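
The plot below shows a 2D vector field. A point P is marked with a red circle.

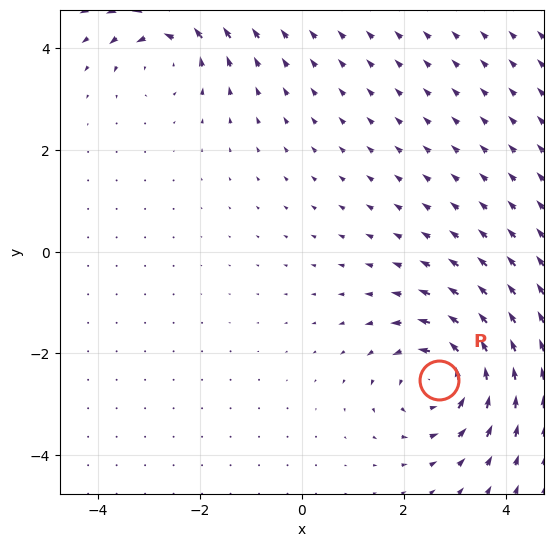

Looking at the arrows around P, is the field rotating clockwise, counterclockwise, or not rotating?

counterclockwise

Near P at (2.7, -2.5) the arrows circulate counterclockwise. The curl (z-component) there is about +5; positive curl means counterclockwise rotation.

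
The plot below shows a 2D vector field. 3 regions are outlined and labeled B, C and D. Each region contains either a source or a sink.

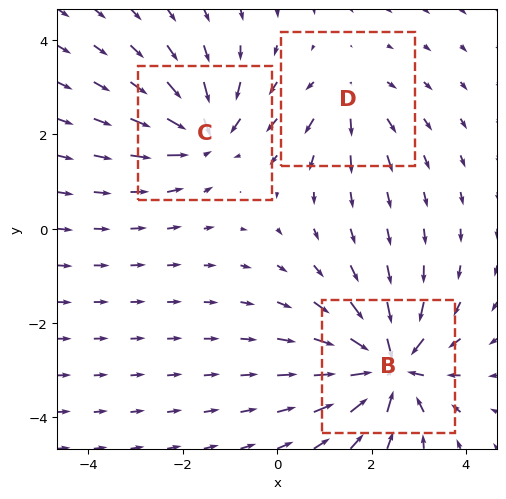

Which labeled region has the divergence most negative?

Divergence at each region's feature centre — B: about -6, C: about -4, D: about +2. Region B is most negative.

B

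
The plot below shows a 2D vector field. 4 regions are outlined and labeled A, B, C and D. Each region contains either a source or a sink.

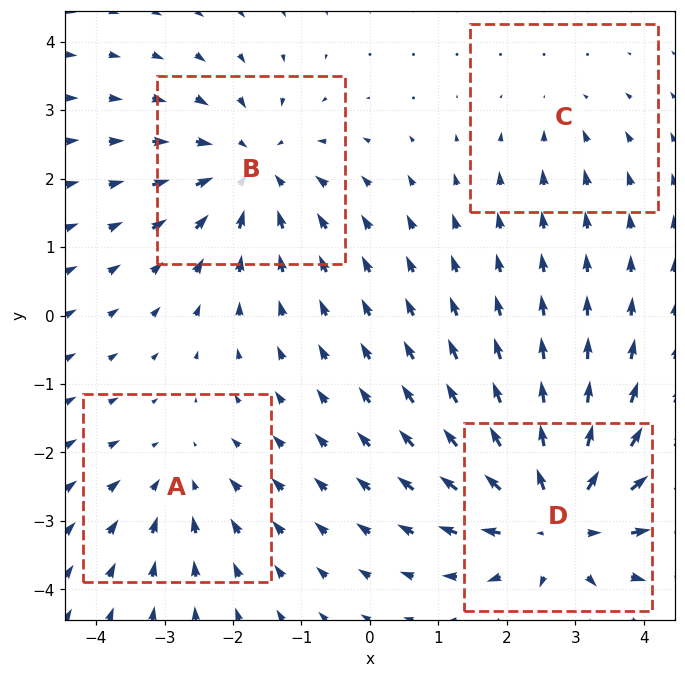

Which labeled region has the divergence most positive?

D

Divergence at each region's feature centre — A: about -3, B: about -5, C: about -2, D: about +6. Region D is most positive.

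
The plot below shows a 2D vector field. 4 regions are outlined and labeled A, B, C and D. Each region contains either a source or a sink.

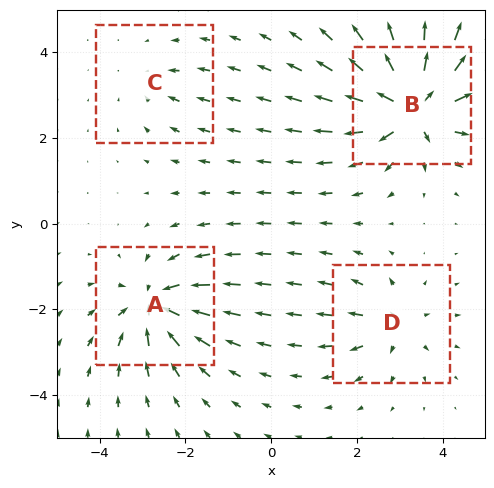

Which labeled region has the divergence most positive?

Divergence at each region's feature centre — A: about -6, B: about +8, C: about -2, D: about +4. Region B is most positive.

B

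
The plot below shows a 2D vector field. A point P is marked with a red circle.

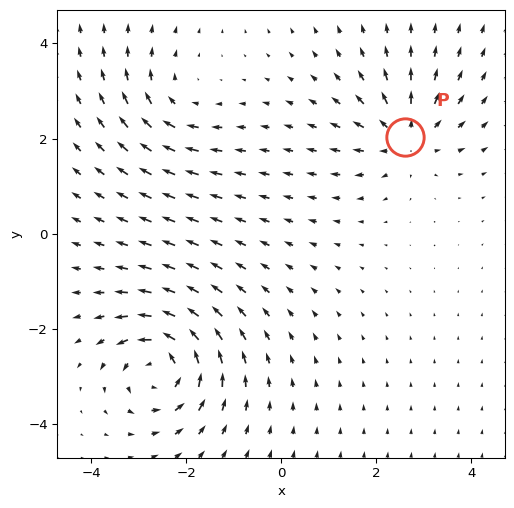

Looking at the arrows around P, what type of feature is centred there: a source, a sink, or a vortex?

source

At P (2.6, 2.0) the arrows spread outward. Divergence about +4, curl ≈0 — positive divergence with near-zero curl is a source.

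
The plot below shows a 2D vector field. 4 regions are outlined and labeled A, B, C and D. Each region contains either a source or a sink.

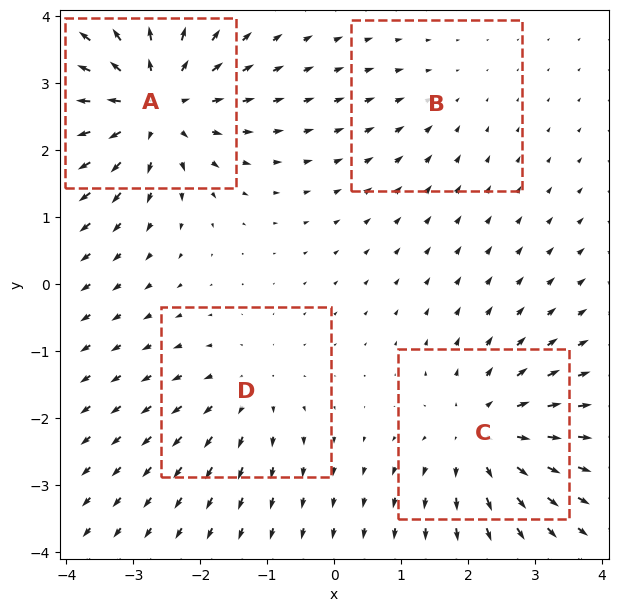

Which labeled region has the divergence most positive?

Divergence at each region's feature centre — A: about +6, B: about -2, C: about +5, D: about +3. Region A is most positive.

A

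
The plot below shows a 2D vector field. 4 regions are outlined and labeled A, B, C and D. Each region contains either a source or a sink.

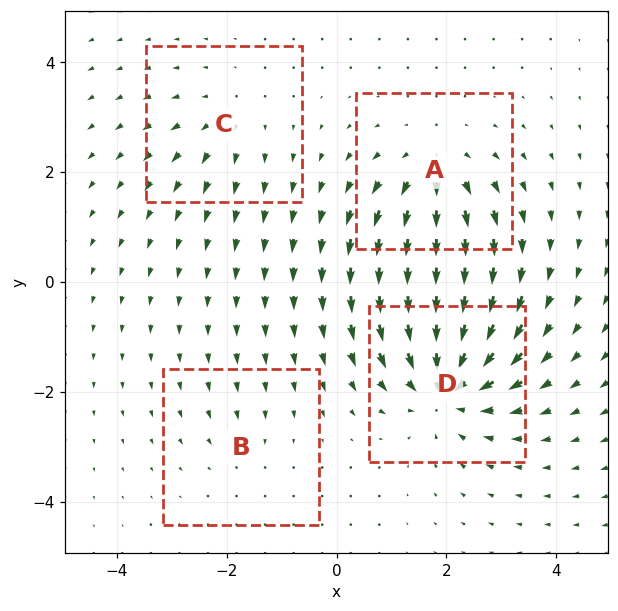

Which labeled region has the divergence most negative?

D

Divergence at each region's feature centre — A: about +5, B: about -2, C: about +3, D: about -7. Region D is most negative.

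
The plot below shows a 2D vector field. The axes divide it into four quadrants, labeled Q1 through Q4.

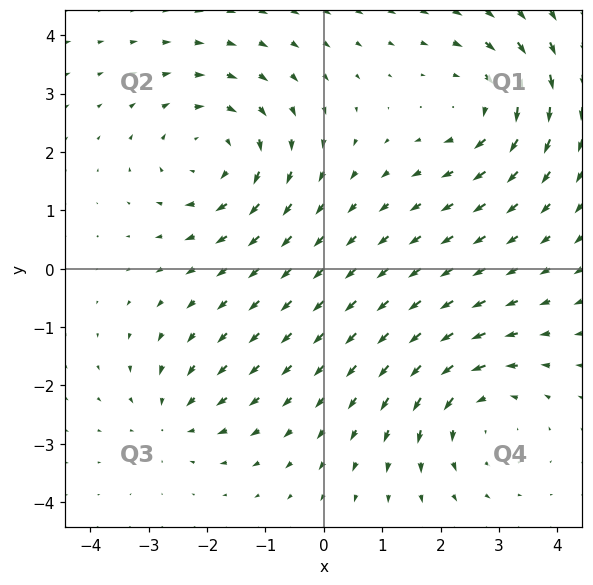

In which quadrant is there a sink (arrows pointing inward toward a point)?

Q3

The sink sits at approximately (-2.6, -2.5), which lies in quadrant Q3. The divergence there is about -4, negative as expected for a sink.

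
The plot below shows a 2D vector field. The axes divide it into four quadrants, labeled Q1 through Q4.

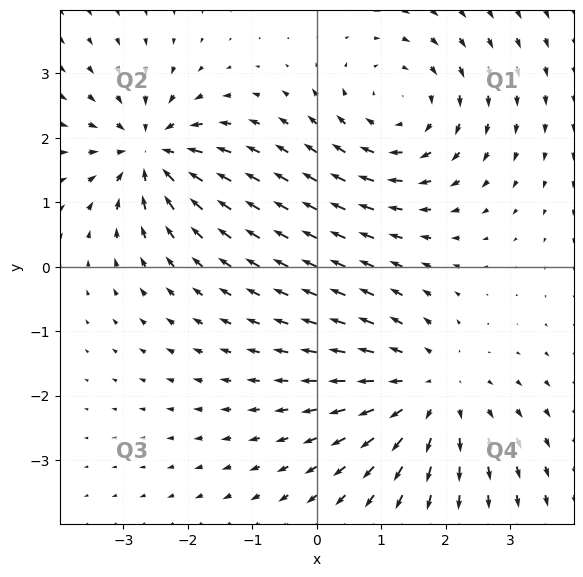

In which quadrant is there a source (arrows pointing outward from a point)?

Q4

The source sits at approximately (1.8, -1.9), which lies in quadrant Q4. The divergence there is about +4, positive as expected for a source.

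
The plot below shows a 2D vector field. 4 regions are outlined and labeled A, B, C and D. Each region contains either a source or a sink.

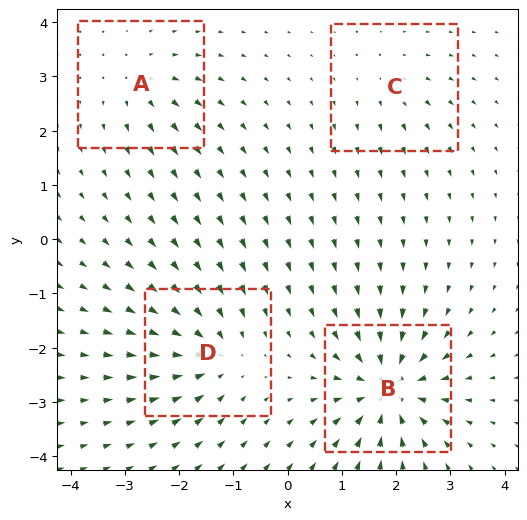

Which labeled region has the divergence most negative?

B

Divergence at each region's feature centre — A: about +4, B: about -8, C: about +2, D: about -6. Region B is most negative.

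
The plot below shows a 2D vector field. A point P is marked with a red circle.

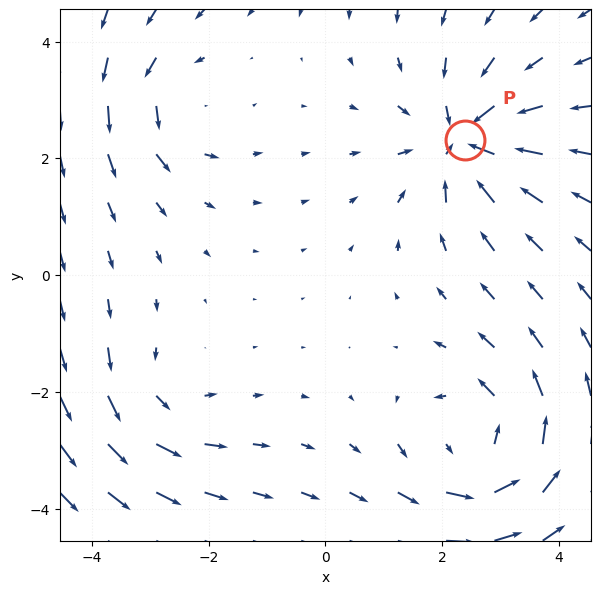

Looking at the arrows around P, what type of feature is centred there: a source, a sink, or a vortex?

sink

At P (2.4, 2.3) the arrows converge inward. Divergence about -5, curl ≈0 — negative divergence with near-zero curl is a sink.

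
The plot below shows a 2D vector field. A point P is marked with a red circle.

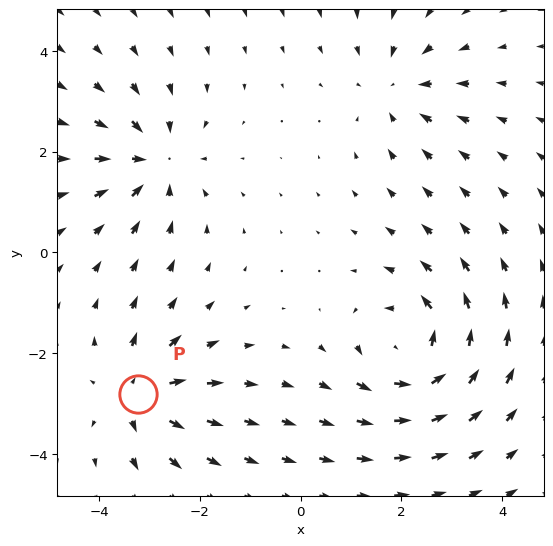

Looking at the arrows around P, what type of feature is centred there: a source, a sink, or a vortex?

source

At P (-3.2, -2.8) the arrows spread outward. Divergence about +4, curl ≈0 — positive divergence with near-zero curl is a source.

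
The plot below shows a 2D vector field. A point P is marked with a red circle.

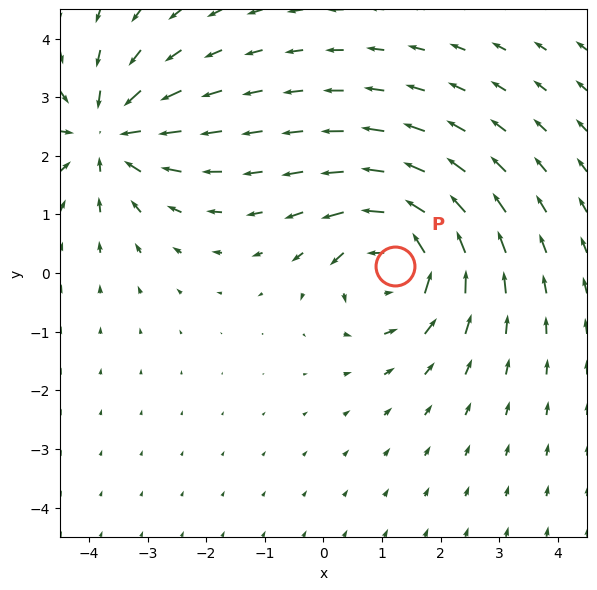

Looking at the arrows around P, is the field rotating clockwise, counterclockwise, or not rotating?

Near P at (1.2, 0.1) the arrows circulate counterclockwise. The curl (z-component) there is about +5; positive curl means counterclockwise rotation.

counterclockwise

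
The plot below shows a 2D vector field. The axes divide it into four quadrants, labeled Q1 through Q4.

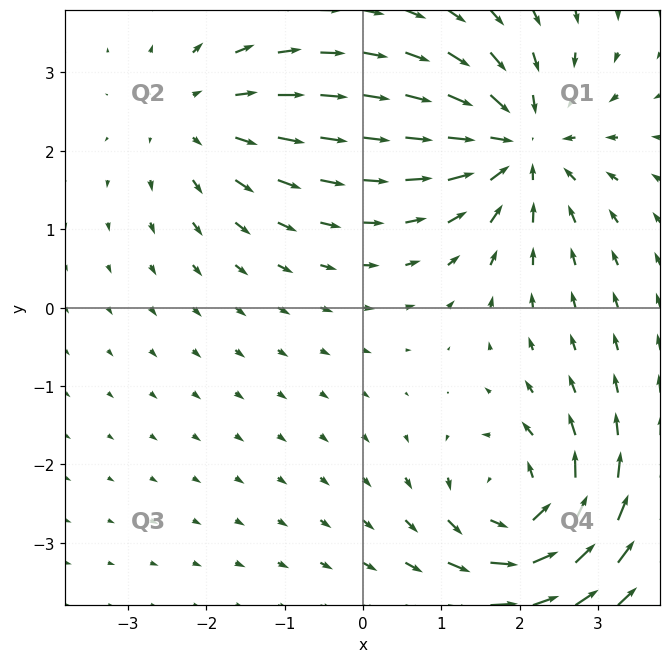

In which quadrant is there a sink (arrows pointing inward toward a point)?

The sink sits at approximately (2.0, 2.1), which lies in quadrant Q1. The divergence there is about -4, negative as expected for a sink.

Q1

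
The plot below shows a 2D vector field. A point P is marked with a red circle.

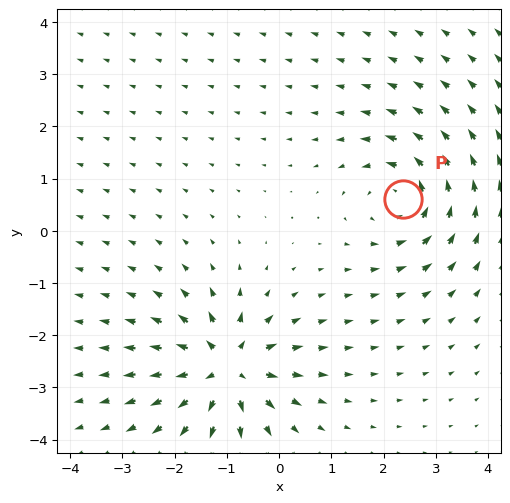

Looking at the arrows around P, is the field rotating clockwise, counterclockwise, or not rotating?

Near P at (2.4, 0.6) the arrows circulate counterclockwise. The curl (z-component) there is about +5; positive curl means counterclockwise rotation.

counterclockwise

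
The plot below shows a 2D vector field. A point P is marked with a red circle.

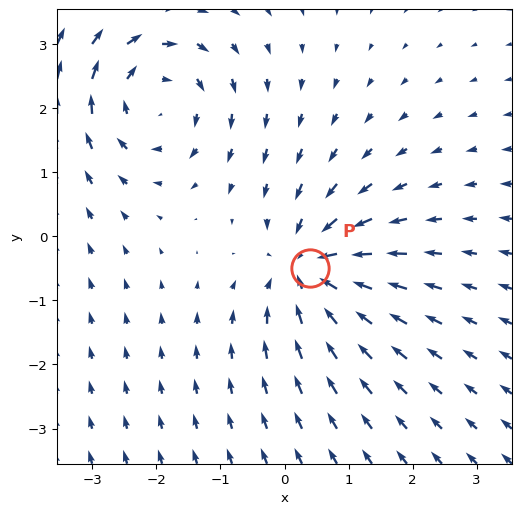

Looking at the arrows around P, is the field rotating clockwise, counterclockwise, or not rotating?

not rotating

Near P at (0.4, -0.5) the arrows show no circulation. The curl there is ≈0.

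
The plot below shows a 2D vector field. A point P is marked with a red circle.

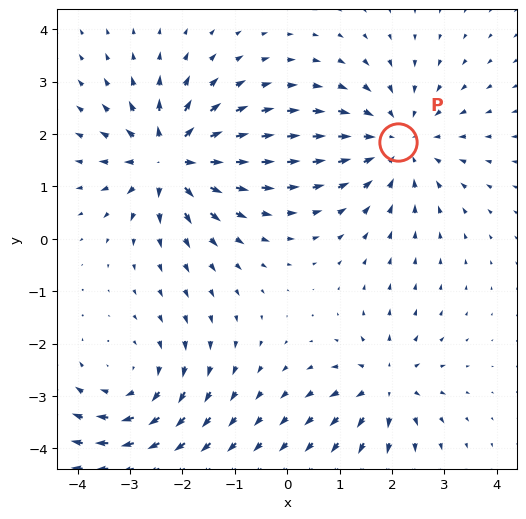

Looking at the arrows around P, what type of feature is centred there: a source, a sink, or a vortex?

sink

At P (2.1, 1.8) the arrows converge inward. Divergence about -4, curl ≈0 — negative divergence with near-zero curl is a sink.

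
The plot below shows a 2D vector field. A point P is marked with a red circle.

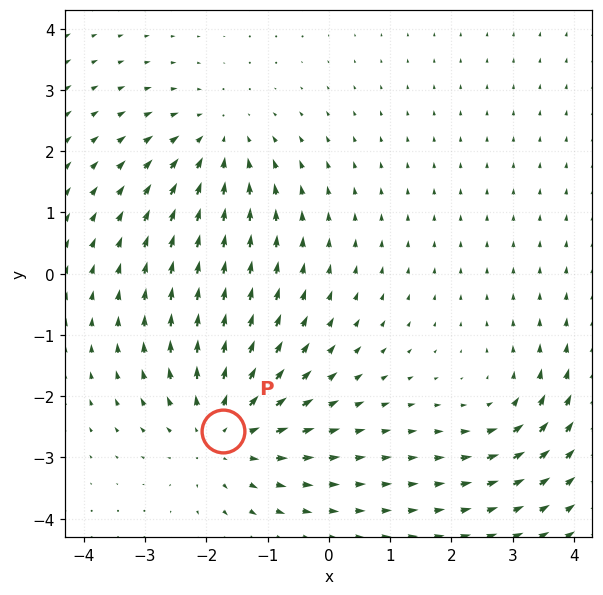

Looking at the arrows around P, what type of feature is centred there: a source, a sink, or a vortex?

At P (-1.7, -2.6) the arrows spread outward. Divergence about +4, curl ≈0 — positive divergence with near-zero curl is a source.

source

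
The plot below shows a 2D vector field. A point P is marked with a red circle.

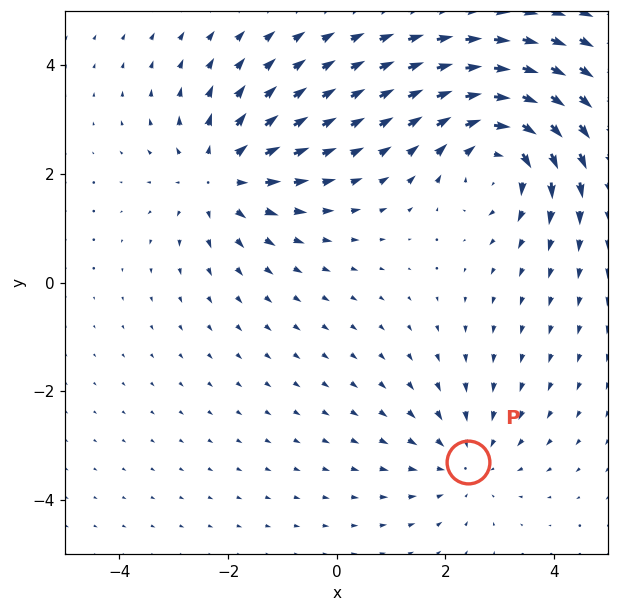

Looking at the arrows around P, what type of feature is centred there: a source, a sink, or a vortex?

sink

At P (2.4, -3.3) the arrows converge inward. Divergence about -2, curl ≈0 — negative divergence with near-zero curl is a sink.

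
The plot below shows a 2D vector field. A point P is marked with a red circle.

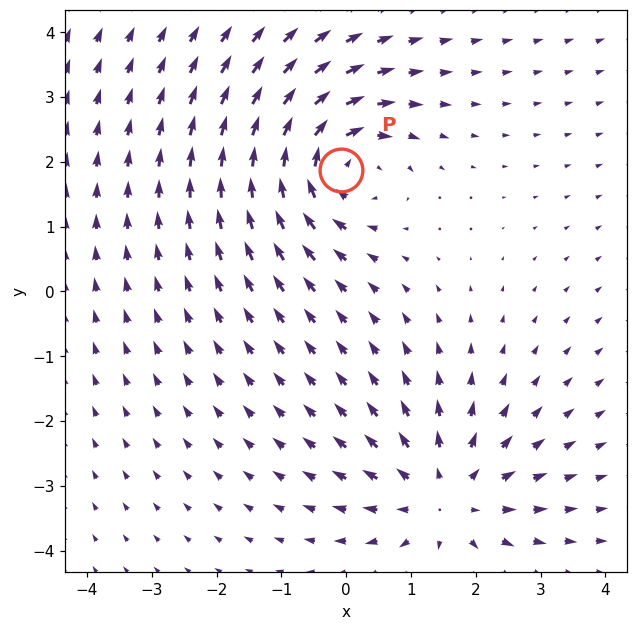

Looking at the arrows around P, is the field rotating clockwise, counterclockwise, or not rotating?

Near P at (-0.1, 1.9) the arrows circulate clockwise. The curl (z-component) there is about -4; negative curl means clockwise rotation.

clockwise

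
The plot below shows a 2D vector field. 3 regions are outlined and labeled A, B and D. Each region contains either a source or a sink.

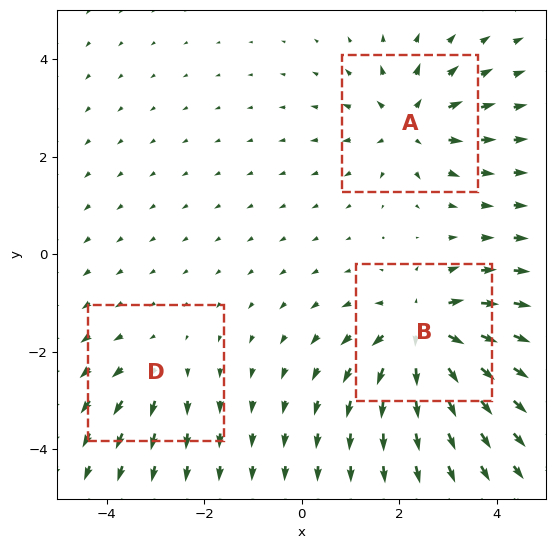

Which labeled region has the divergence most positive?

Divergence at each region's feature centre — A: about +4, B: about +5, D: about +2. Region B is most positive.

B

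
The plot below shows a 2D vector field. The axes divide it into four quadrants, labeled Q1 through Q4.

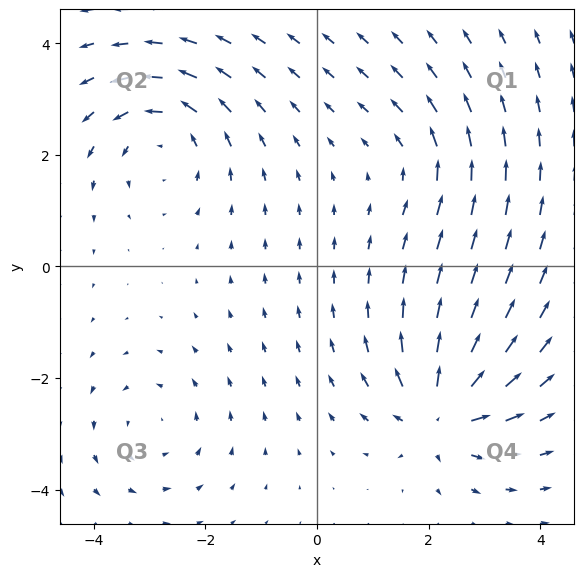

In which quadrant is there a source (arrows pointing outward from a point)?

Q4

The source sits at approximately (2.2, -2.6), which lies in quadrant Q4. The divergence there is about +6, positive as expected for a source.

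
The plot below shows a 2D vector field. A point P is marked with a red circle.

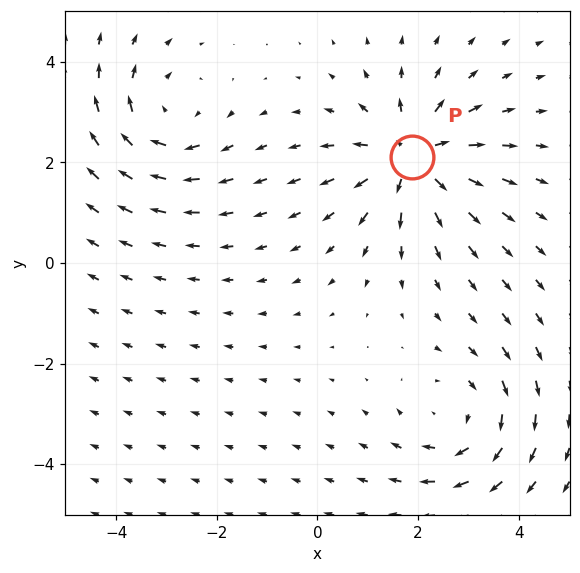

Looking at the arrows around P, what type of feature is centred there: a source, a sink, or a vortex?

source

At P (1.9, 2.1) the arrows spread outward. Divergence about +5, curl ≈0 — positive divergence with near-zero curl is a source.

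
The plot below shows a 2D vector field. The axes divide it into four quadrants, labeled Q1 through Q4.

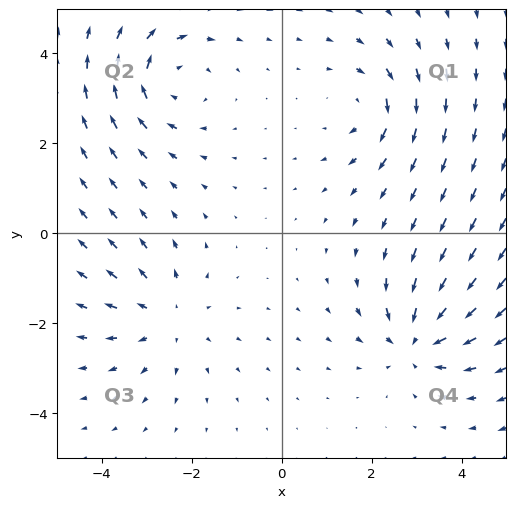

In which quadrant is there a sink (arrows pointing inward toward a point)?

The sink sits at approximately (3.0, -2.4), which lies in quadrant Q4. The divergence there is about -4, negative as expected for a sink.

Q4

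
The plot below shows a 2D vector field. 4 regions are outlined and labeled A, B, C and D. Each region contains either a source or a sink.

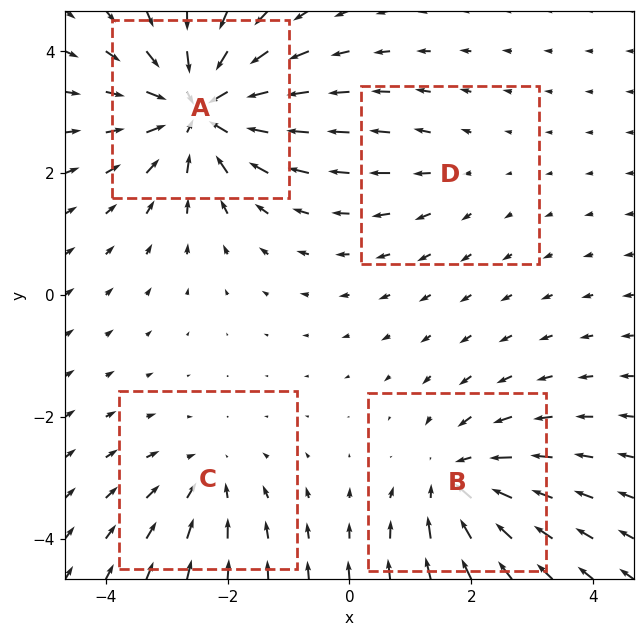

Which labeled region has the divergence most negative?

Divergence at each region's feature centre — A: about -7, B: about -5, C: about -3, D: about +2. Region A is most negative.

A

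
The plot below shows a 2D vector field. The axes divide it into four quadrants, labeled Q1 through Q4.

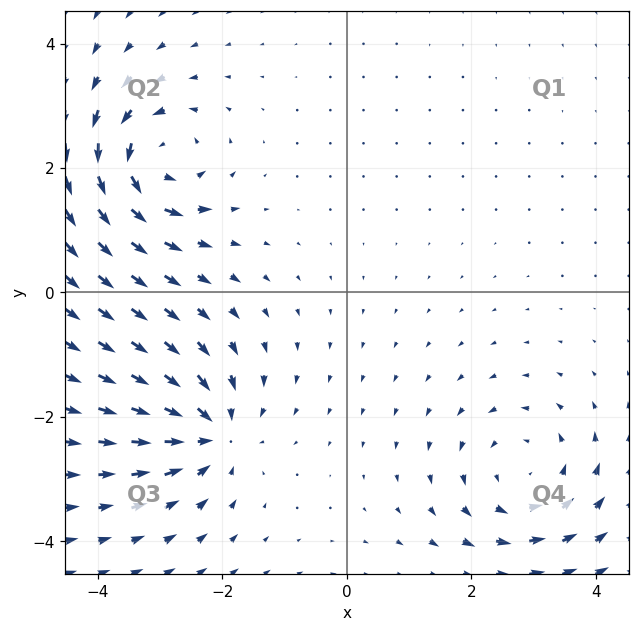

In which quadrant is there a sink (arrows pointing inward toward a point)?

The sink sits at approximately (-2.2, -2.3), which lies in quadrant Q3. The divergence there is about -5, negative as expected for a sink.

Q3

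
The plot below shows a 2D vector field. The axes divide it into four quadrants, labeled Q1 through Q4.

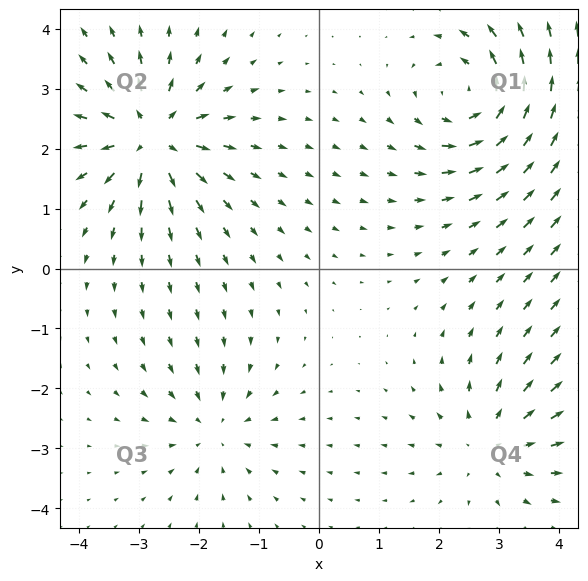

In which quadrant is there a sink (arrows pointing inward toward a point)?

The sink sits at approximately (-1.7, -2.7), which lies in quadrant Q3. The divergence there is about -3, negative as expected for a sink.

Q3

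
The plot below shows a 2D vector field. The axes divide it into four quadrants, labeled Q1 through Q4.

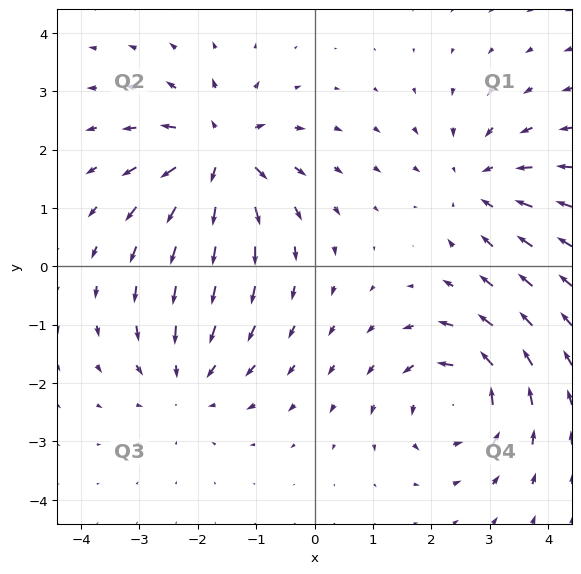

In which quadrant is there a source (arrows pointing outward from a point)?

Q2

The source sits at approximately (-1.6, 1.9), which lies in quadrant Q2. The divergence there is about +7, positive as expected for a source.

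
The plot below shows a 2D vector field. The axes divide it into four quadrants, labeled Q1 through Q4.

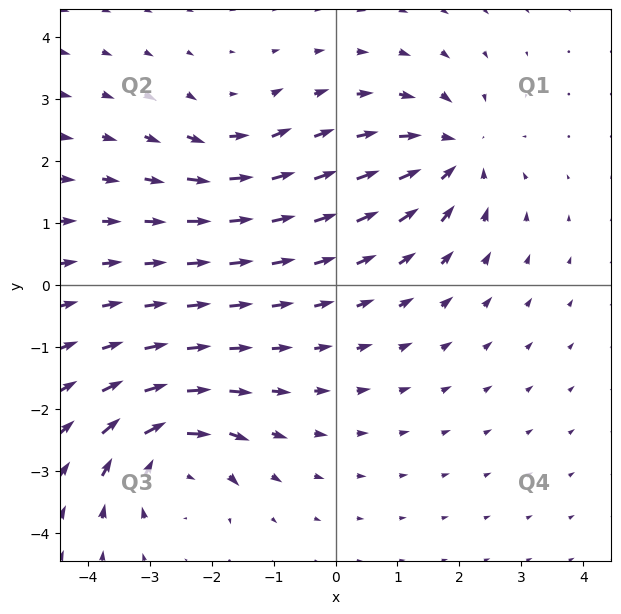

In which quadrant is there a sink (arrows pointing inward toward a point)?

Q1

The sink sits at approximately (1.9, 2.1), which lies in quadrant Q1. The divergence there is about -5, negative as expected for a sink.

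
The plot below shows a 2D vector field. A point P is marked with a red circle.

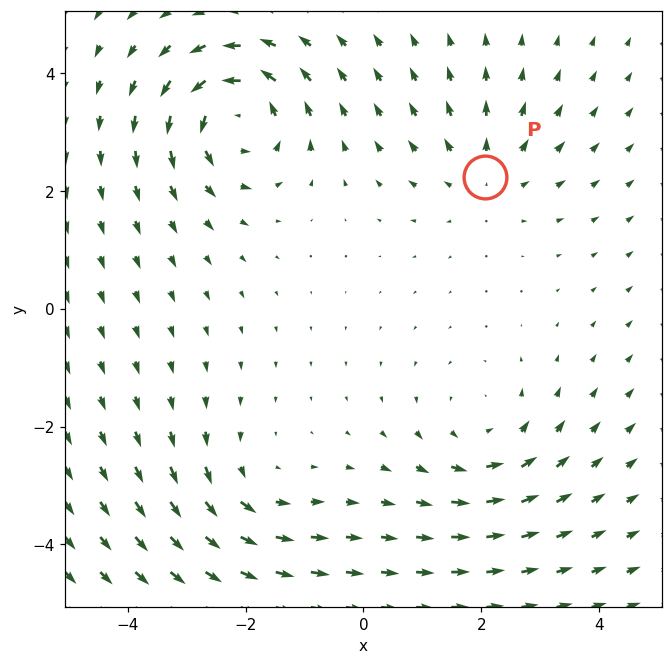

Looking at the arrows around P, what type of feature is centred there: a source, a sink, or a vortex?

At P (2.1, 2.2) the arrows spread outward. Divergence about +3, curl ≈0 — positive divergence with near-zero curl is a source.

source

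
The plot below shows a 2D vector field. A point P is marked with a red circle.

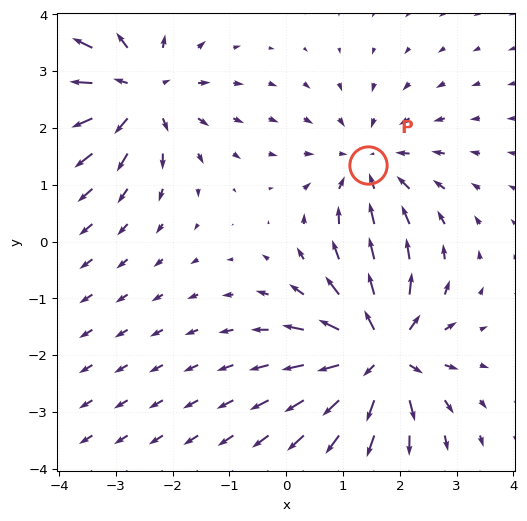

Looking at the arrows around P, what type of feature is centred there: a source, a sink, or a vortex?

At P (1.4, 1.4) the arrows converge inward. Divergence about -4, curl ≈0 — negative divergence with near-zero curl is a sink.

sink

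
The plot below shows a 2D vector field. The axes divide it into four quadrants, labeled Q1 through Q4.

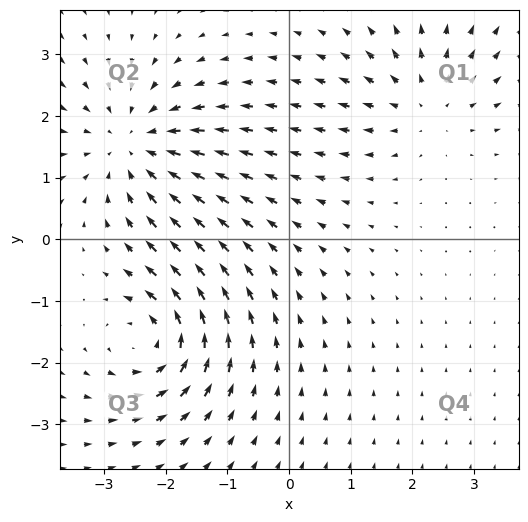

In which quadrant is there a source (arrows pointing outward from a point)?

The source sits at approximately (2.2, 2.2), which lies in quadrant Q1. The divergence there is about +3, positive as expected for a source.

Q1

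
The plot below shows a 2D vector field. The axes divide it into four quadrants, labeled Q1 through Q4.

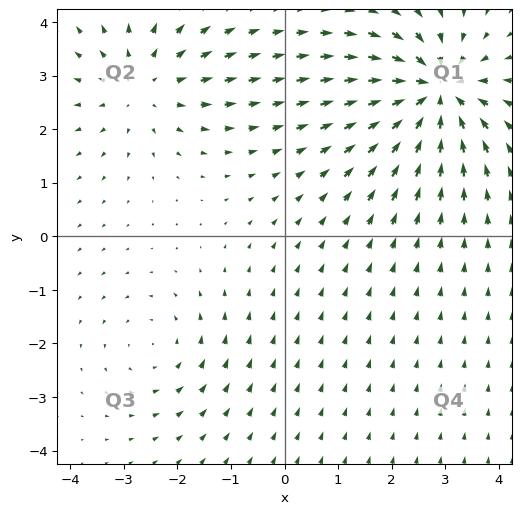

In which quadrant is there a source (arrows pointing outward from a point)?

Q2

The source sits at approximately (-2.6, 2.8), which lies in quadrant Q2. The divergence there is about +3, positive as expected for a source.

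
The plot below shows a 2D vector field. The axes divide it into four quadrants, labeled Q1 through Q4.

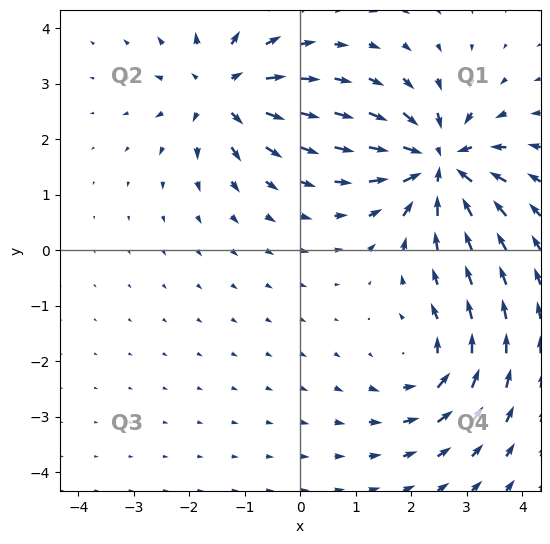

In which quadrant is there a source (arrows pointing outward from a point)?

The source sits at approximately (-1.4, 2.9), which lies in quadrant Q2. The divergence there is about +5, positive as expected for a source.

Q2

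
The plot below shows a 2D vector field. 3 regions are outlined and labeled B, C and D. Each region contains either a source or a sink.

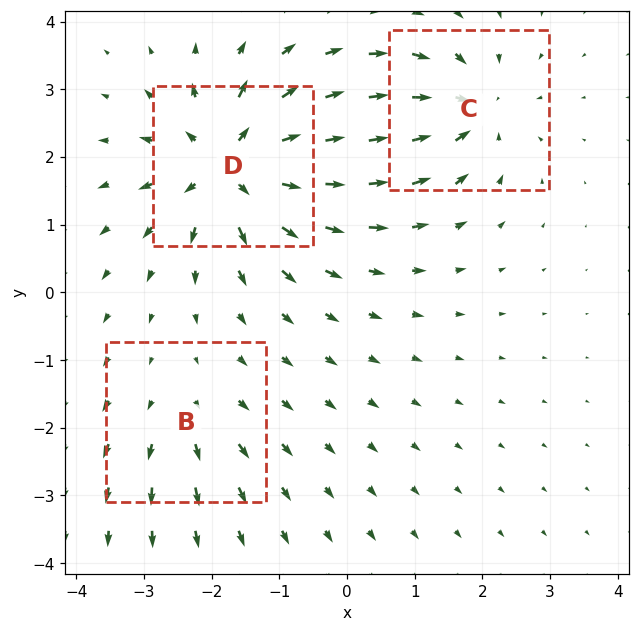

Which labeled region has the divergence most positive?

D

Divergence at each region's feature centre — B: about +2, C: about -4, D: about +6. Region D is most positive.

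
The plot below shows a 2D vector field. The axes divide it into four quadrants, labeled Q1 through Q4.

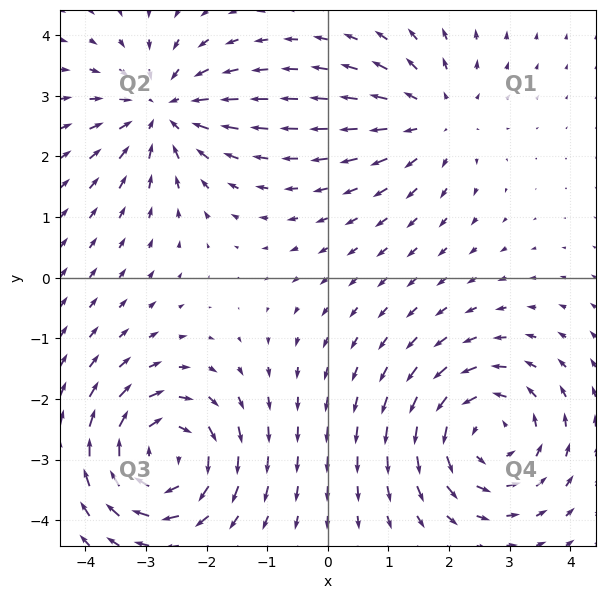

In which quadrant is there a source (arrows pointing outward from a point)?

Q1

The source sits at approximately (1.8, 2.6), which lies in quadrant Q1. The divergence there is about +3, positive as expected for a source.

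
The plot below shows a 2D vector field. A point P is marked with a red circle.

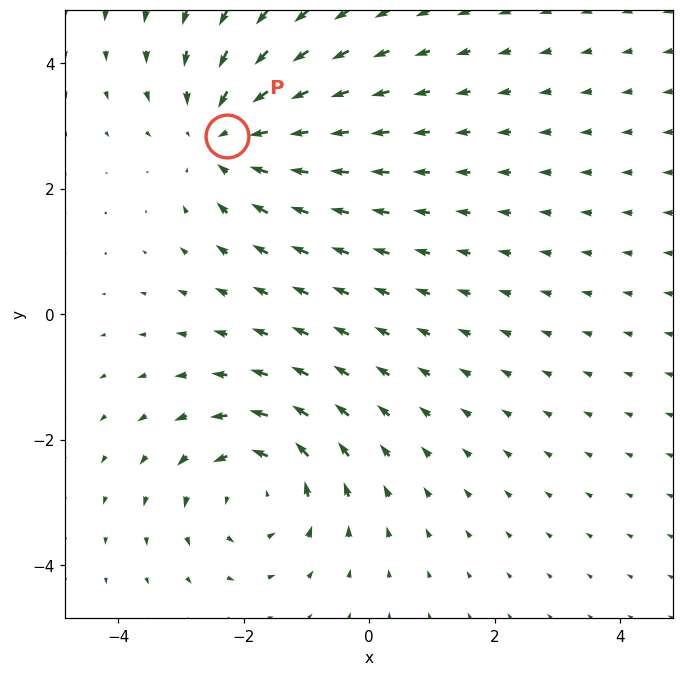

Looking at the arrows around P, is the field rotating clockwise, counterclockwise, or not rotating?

not rotating

Near P at (-2.3, 2.8) the arrows show no circulation. The curl there is ≈0.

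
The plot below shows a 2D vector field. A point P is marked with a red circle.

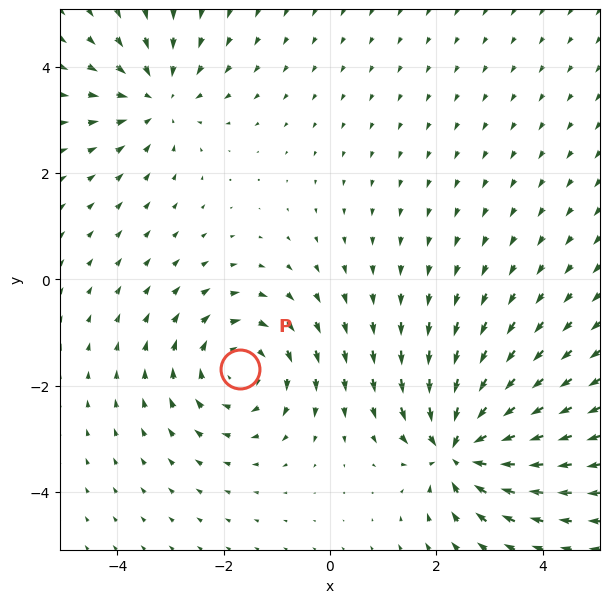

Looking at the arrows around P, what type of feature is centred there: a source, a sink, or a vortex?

vortex

At P (-1.7, -1.7) the arrows circulate clockwise. Divergence ≈0, curl about -4 — near-zero divergence with nonzero curl is a vortex.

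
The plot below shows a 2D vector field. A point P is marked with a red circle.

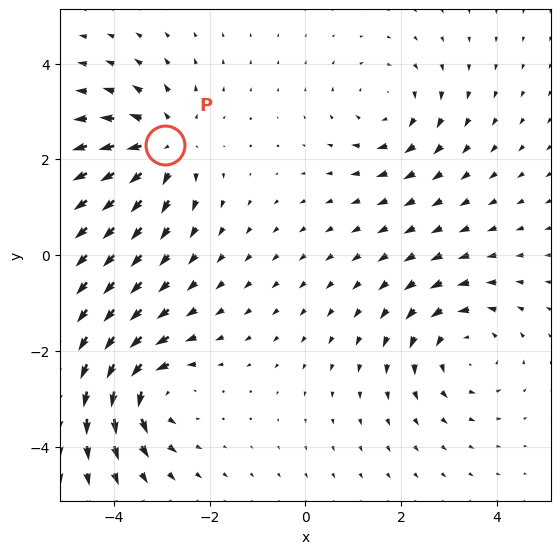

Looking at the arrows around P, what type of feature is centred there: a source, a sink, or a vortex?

source

At P (-2.9, 2.3) the arrows spread outward. Divergence about +5, curl ≈0 — positive divergence with near-zero curl is a source.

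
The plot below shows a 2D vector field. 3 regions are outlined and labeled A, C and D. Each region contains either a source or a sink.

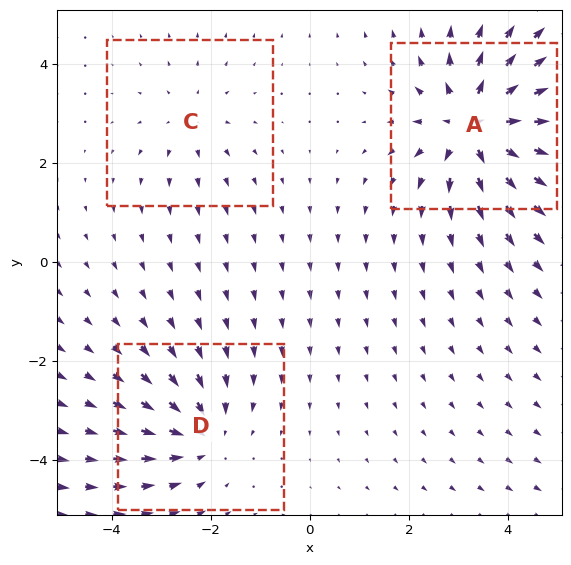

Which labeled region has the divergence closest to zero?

C

Divergence at each region's feature centre — A: about +5, C: about +2, D: about -3. Region C is closest to zero.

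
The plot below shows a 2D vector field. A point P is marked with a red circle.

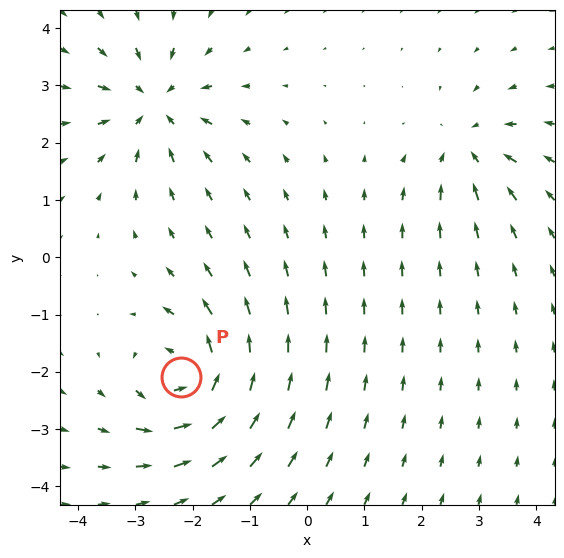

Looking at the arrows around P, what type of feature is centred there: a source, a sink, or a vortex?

At P (-2.2, -2.1) the arrows circulate counterclockwise. Divergence ≈0, curl about +7 — near-zero divergence with nonzero curl is a vortex.

vortex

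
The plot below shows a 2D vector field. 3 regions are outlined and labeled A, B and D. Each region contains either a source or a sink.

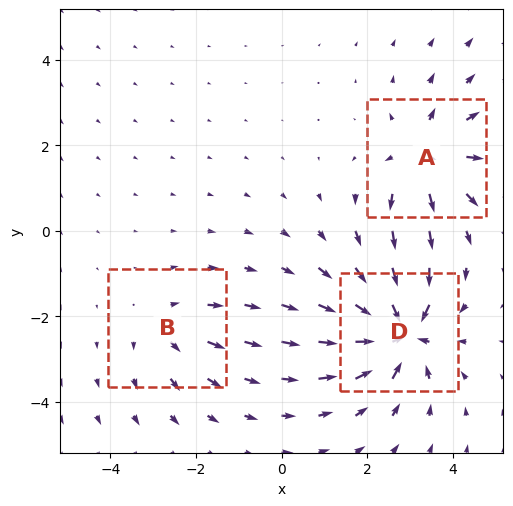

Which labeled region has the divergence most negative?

Divergence at each region's feature centre — A: about +4, B: about +2, D: about -6. Region D is most negative.

D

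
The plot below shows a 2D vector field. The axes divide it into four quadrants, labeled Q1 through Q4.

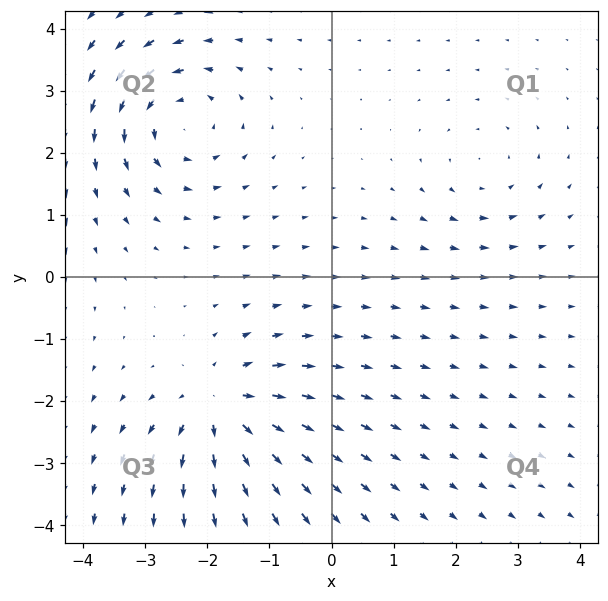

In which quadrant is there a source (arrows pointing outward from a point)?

Q3

The source sits at approximately (-1.8, -2.1), which lies in quadrant Q3. The divergence there is about +6, positive as expected for a source.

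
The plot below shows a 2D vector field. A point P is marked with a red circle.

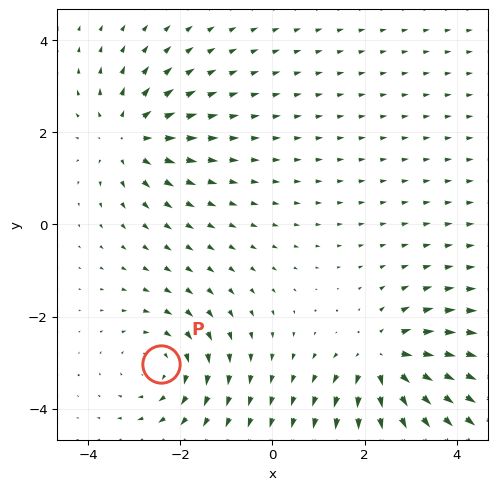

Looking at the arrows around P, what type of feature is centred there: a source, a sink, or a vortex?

vortex

At P (-2.4, -3.0) the arrows circulate clockwise. Divergence ≈0, curl about -4 — near-zero divergence with nonzero curl is a vortex.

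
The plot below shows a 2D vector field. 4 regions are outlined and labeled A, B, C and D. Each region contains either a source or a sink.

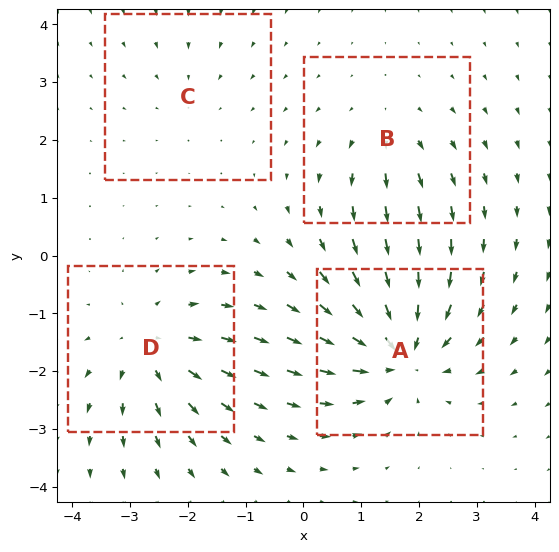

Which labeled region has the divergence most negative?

A

Divergence at each region's feature centre — A: about -7, B: about +3, C: about -2, D: about +5. Region A is most negative.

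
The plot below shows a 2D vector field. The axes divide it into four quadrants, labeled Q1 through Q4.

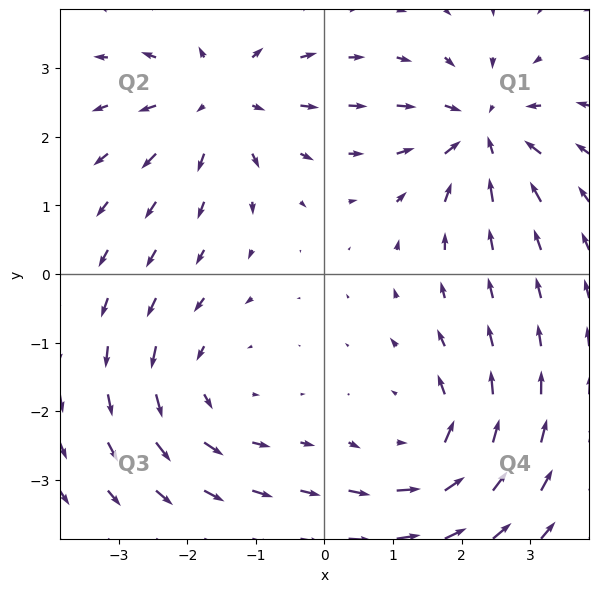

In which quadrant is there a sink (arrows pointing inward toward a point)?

Q1

The sink sits at approximately (2.3, 2.1), which lies in quadrant Q1. The divergence there is about -6, negative as expected for a sink.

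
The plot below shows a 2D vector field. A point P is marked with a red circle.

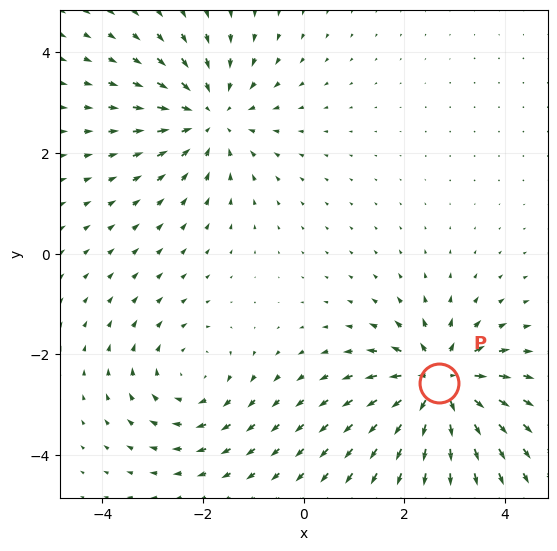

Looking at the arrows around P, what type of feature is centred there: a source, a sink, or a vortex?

At P (2.7, -2.6) the arrows spread outward. Divergence about +6, curl ≈0 — positive divergence with near-zero curl is a source.

source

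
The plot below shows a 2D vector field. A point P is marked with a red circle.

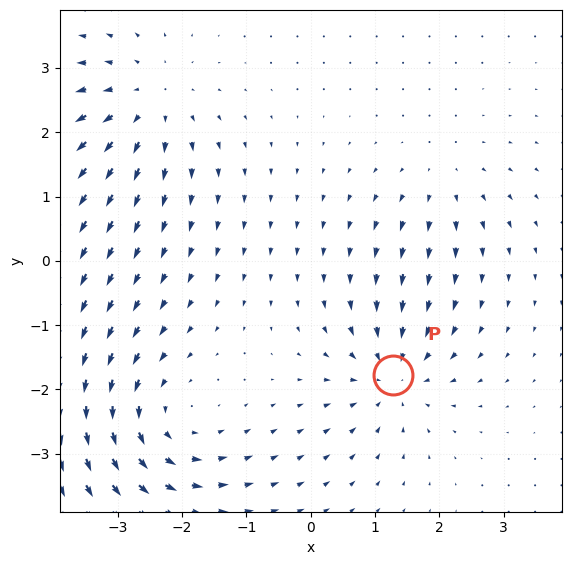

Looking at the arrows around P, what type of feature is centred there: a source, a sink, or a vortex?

sink

At P (1.3, -1.8) the arrows converge inward. Divergence about -5, curl ≈0 — negative divergence with near-zero curl is a sink.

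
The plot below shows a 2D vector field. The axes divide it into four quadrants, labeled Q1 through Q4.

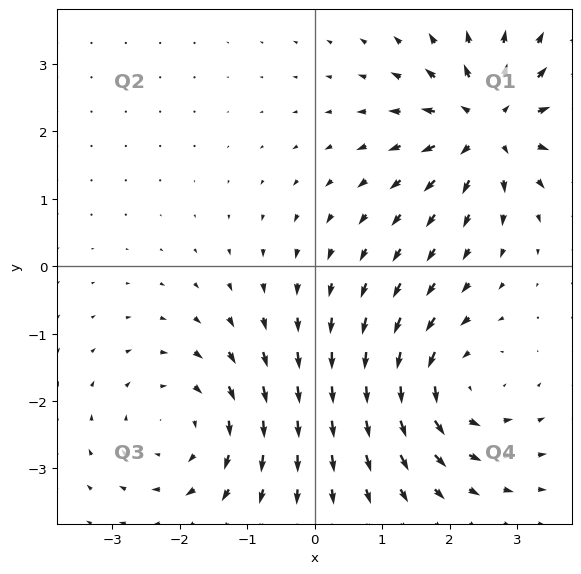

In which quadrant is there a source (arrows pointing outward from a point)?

The source sits at approximately (2.6, 2.1), which lies in quadrant Q1. The divergence there is about +6, positive as expected for a source.

Q1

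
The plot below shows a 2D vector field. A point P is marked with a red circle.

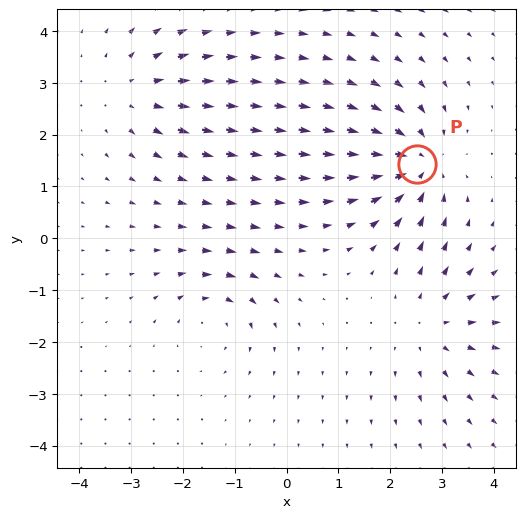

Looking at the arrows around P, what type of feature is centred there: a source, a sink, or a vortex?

At P (2.5, 1.4) the arrows converge inward. Divergence about -5, curl ≈0 — negative divergence with near-zero curl is a sink.

sink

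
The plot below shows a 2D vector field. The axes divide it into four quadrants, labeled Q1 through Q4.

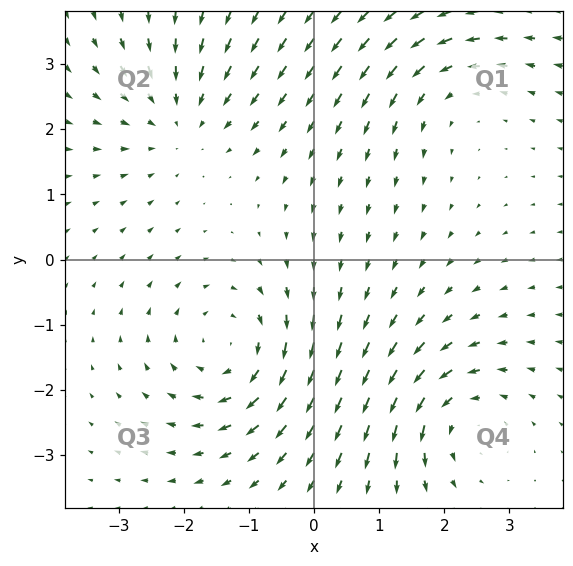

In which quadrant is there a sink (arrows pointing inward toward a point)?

The sink sits at approximately (-2.1, 2.2), which lies in quadrant Q2. The divergence there is about -3, negative as expected for a sink.

Q2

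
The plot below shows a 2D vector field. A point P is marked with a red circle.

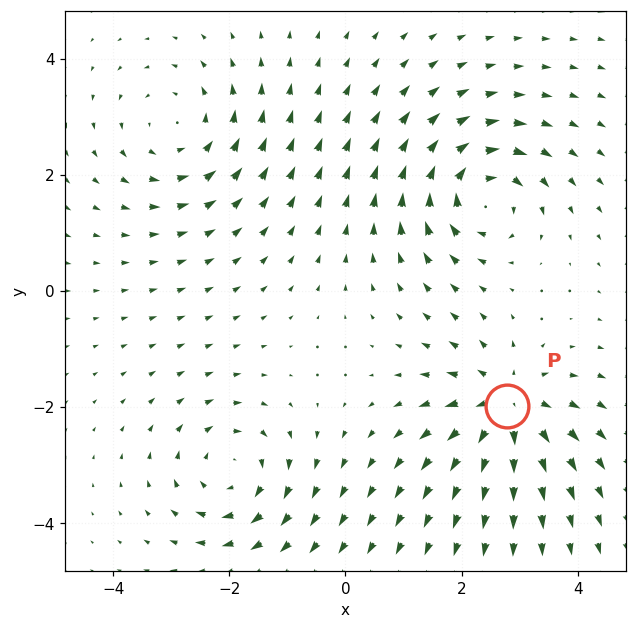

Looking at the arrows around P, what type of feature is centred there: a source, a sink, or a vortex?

source

At P (2.8, -2.0) the arrows spread outward. Divergence about +5, curl ≈0 — positive divergence with near-zero curl is a source.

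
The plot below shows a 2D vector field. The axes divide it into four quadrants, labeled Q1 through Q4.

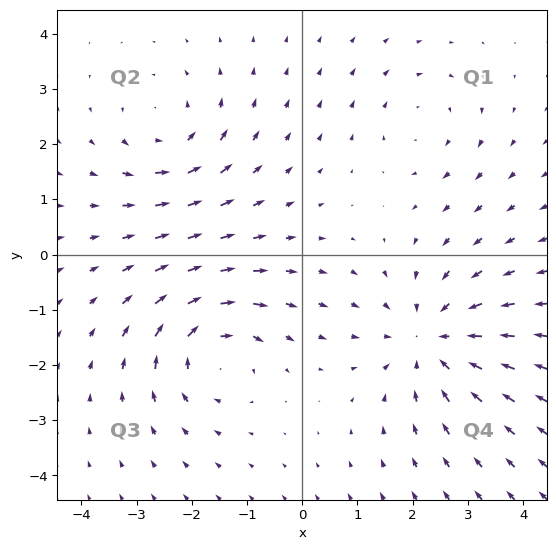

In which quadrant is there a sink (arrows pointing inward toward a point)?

The sink sits at approximately (2.3, -1.6), which lies in quadrant Q4. The divergence there is about -4, negative as expected for a sink.

Q4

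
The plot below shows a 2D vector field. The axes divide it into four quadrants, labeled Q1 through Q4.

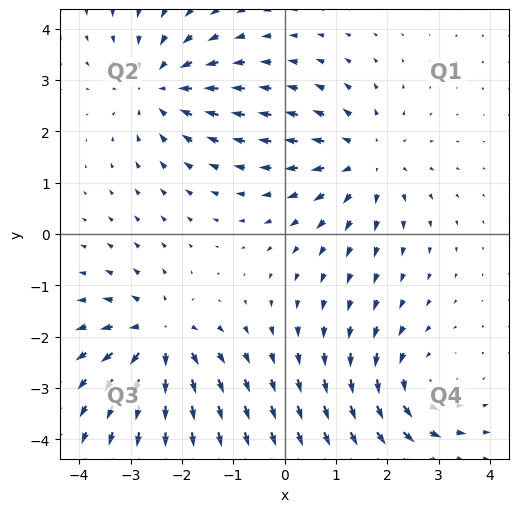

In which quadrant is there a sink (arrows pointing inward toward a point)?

Q2

The sink sits at approximately (-2.4, 2.9), which lies in quadrant Q2. The divergence there is about -5, negative as expected for a sink.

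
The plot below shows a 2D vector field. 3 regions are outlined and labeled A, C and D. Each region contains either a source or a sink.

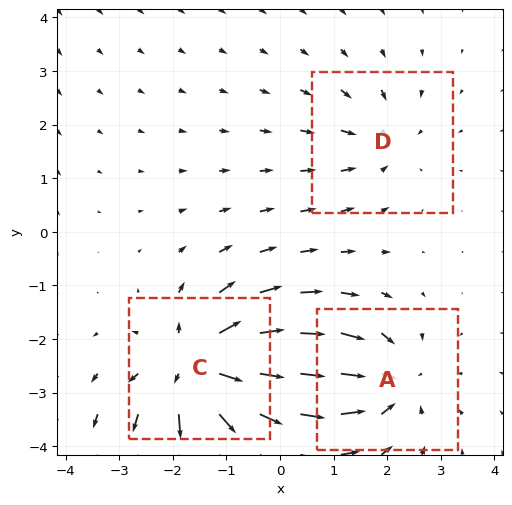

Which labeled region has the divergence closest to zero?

D

Divergence at each region's feature centre — A: about -4, C: about +5, D: about -2. Region D is closest to zero.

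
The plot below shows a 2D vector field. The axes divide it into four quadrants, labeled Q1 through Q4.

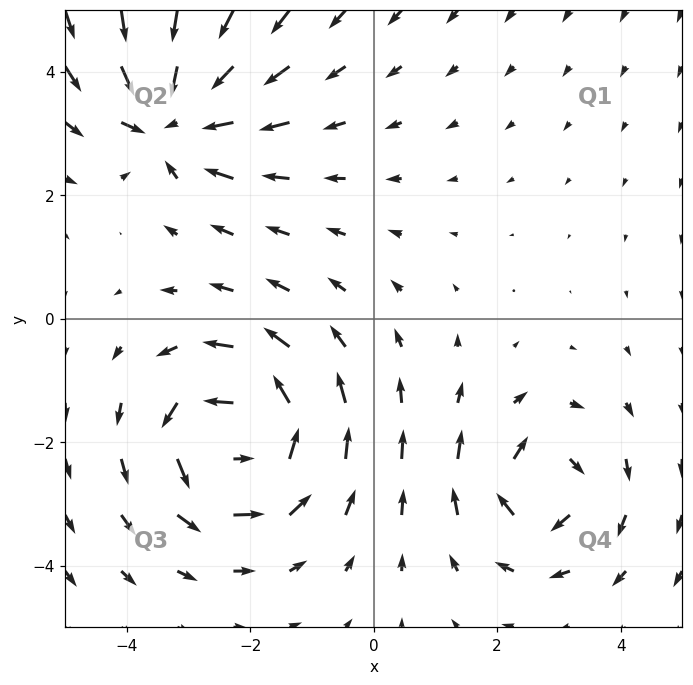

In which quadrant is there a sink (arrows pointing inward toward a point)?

The sink sits at approximately (-3.3, 3.3), which lies in quadrant Q2. The divergence there is about -5, negative as expected for a sink.

Q2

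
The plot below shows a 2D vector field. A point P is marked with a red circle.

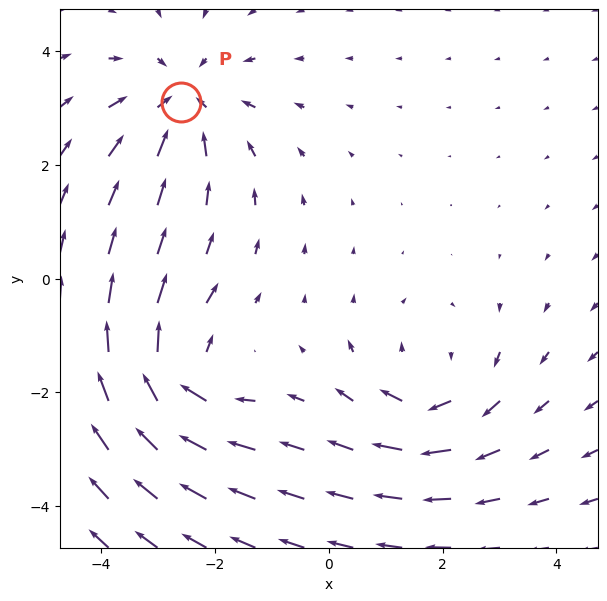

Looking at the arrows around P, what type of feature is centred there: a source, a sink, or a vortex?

sink

At P (-2.6, 3.1) the arrows converge inward. Divergence about -3, curl ≈0 — negative divergence with near-zero curl is a sink.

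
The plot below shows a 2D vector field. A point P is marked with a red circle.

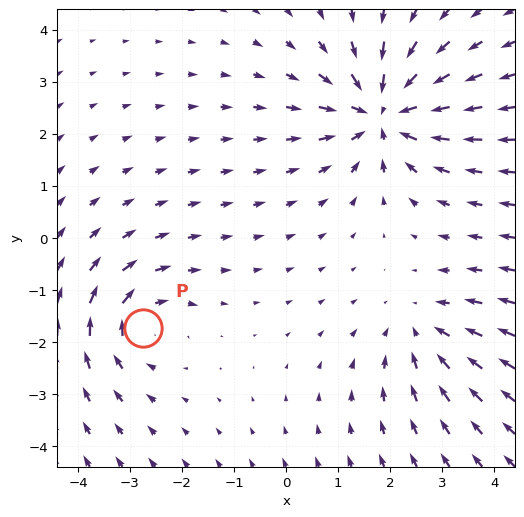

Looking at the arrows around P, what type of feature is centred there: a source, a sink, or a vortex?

vortex

At P (-2.8, -1.7) the arrows circulate clockwise. Divergence ≈0, curl about -3 — near-zero divergence with nonzero curl is a vortex.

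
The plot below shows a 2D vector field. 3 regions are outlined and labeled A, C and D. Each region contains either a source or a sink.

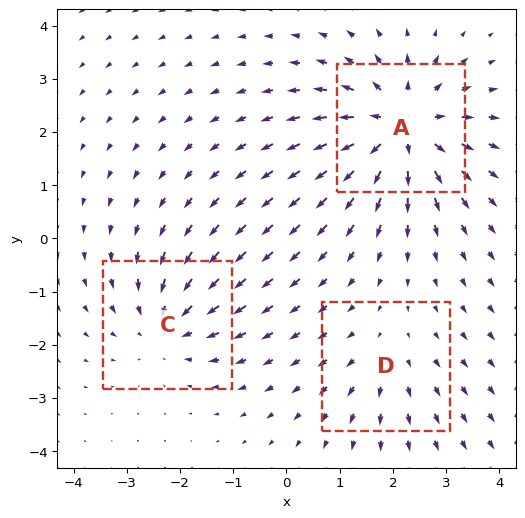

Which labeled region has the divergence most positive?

A

Divergence at each region's feature centre — A: about +5, C: about -3, D: about +2. Region A is most positive.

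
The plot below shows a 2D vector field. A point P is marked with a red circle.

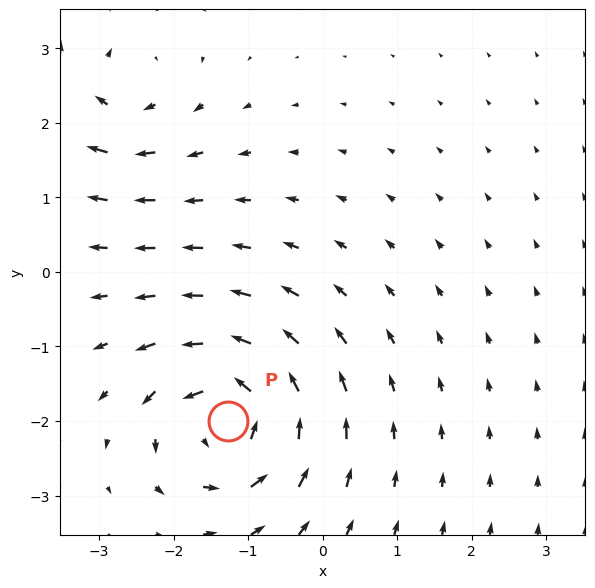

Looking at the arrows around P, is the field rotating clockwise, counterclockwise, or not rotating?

Near P at (-1.3, -2.0) the arrows circulate counterclockwise. The curl (z-component) there is about +6; positive curl means counterclockwise rotation.

counterclockwise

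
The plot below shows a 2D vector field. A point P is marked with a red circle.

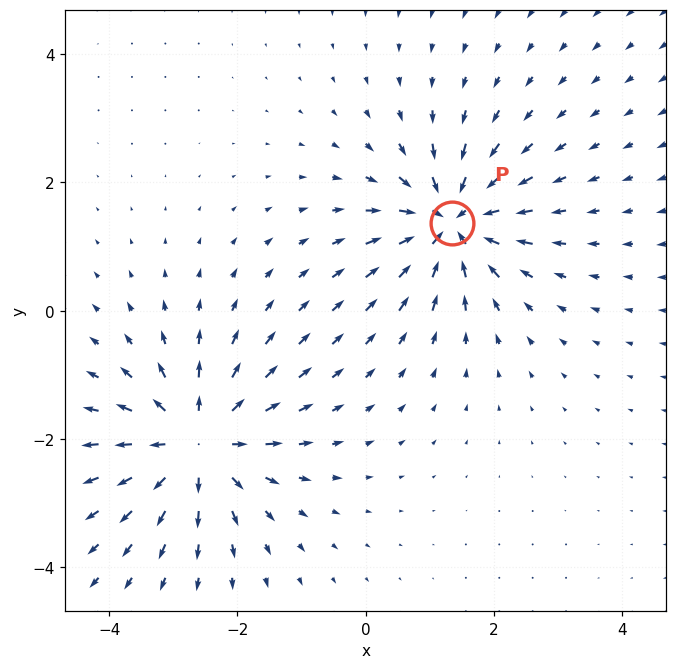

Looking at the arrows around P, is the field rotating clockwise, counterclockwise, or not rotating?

Near P at (1.3, 1.4) the arrows show no circulation. The curl there is ≈0.

not rotating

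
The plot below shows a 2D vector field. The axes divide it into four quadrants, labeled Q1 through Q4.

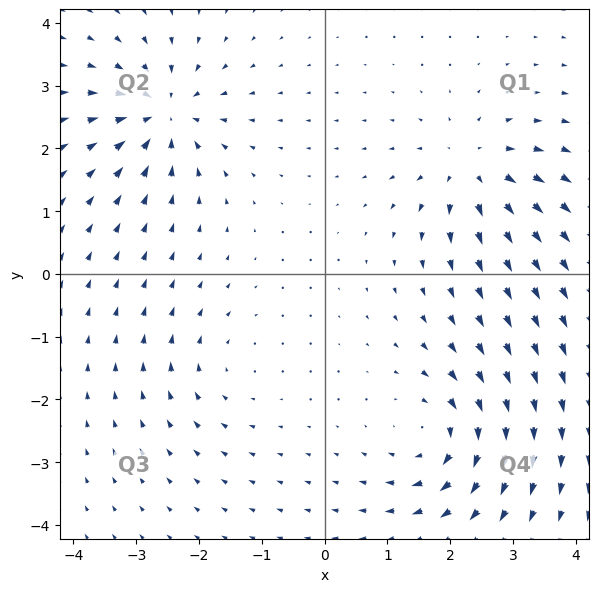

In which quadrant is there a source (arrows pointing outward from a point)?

The source sits at approximately (2.4, 1.7), which lies in quadrant Q1. The divergence there is about +5, positive as expected for a source.

Q1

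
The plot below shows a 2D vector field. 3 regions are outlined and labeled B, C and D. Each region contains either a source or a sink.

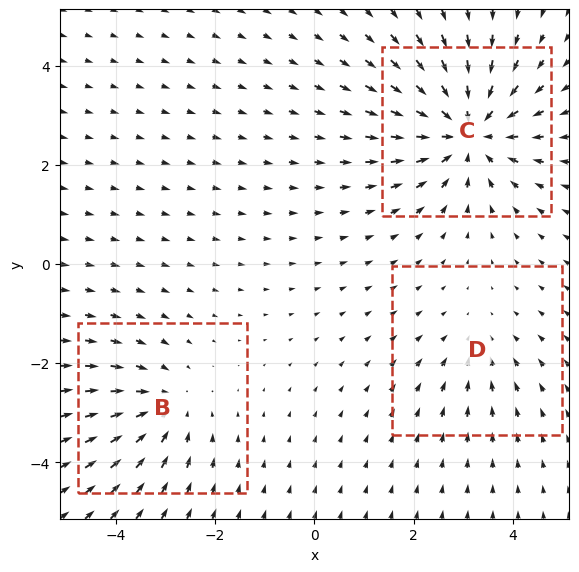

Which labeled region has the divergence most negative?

Divergence at each region's feature centre — B: about -3, C: about -5, D: about -2. Region C is most negative.

C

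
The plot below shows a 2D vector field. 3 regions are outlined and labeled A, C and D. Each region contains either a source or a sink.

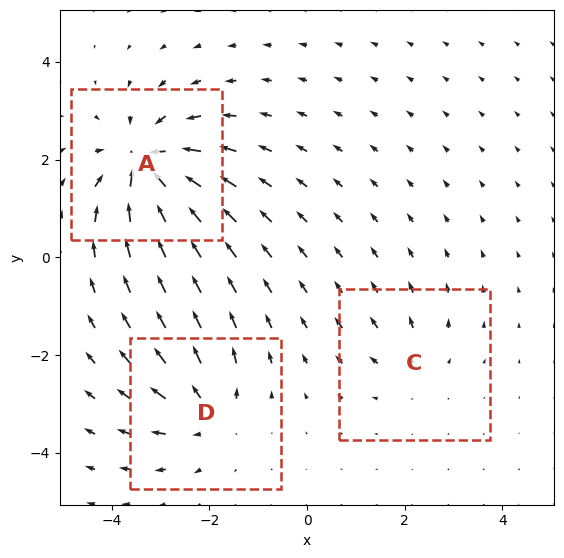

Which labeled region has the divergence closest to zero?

C

Divergence at each region's feature centre — A: about -6, C: about +2, D: about +4. Region C is closest to zero.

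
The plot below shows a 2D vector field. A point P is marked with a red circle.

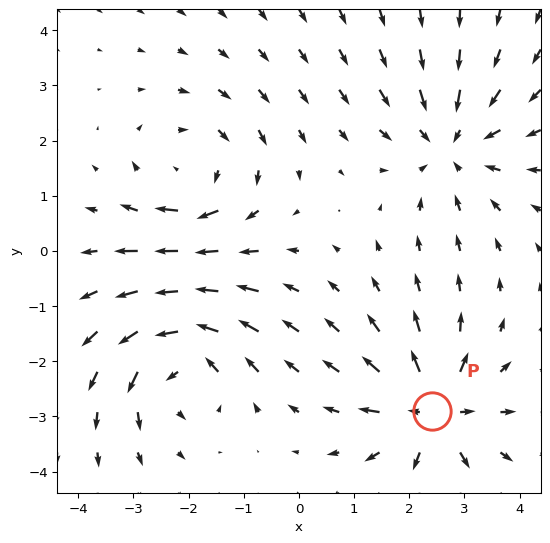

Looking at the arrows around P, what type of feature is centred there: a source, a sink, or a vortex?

source

At P (2.4, -2.9) the arrows spread outward. Divergence about +3, curl ≈0 — positive divergence with near-zero curl is a source.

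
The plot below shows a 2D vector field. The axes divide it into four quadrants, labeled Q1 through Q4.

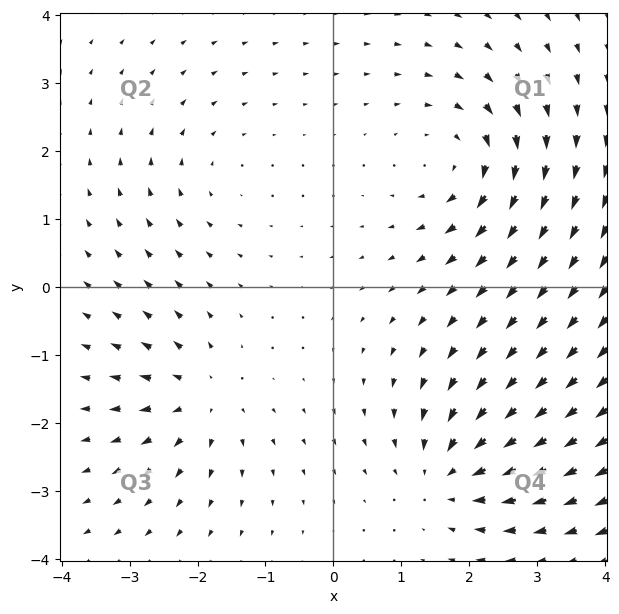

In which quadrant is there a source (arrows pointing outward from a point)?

The source sits at approximately (-1.9, -1.6), which lies in quadrant Q3. The divergence there is about +5, positive as expected for a source.

Q3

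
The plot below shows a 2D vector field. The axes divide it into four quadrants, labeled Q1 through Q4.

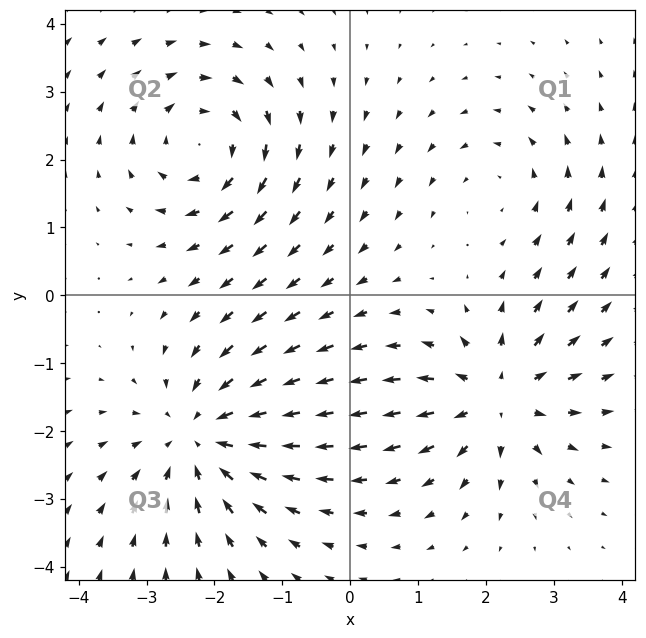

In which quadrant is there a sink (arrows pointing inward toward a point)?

Q3

The sink sits at approximately (-2.2, -2.1), which lies in quadrant Q3. The divergence there is about -4, negative as expected for a sink.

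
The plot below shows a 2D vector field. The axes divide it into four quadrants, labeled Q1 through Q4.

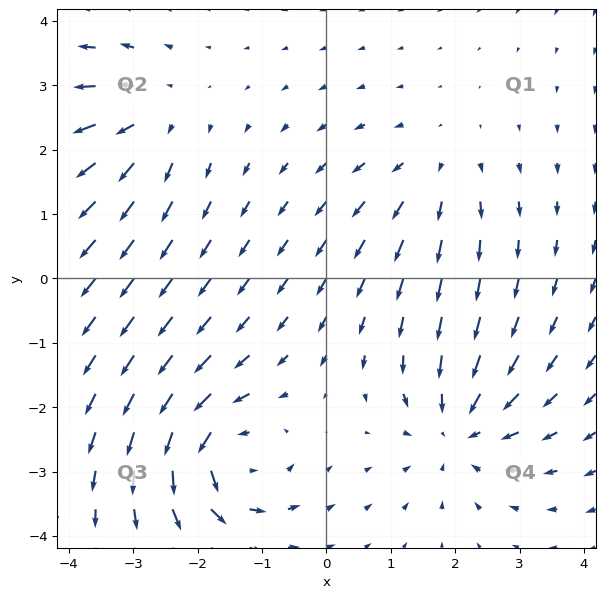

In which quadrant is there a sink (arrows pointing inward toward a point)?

Q4

The sink sits at approximately (2.1, -2.3), which lies in quadrant Q4. The divergence there is about -4, negative as expected for a sink.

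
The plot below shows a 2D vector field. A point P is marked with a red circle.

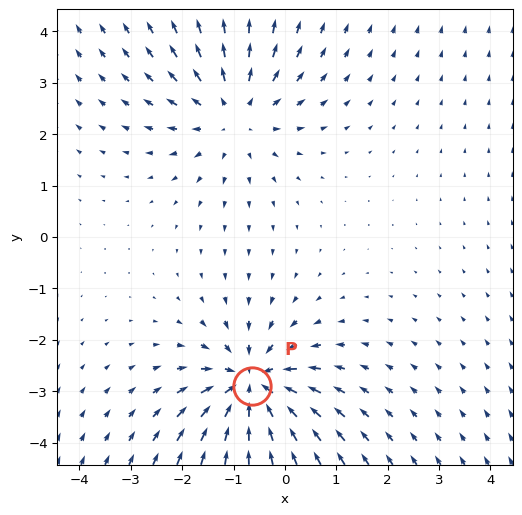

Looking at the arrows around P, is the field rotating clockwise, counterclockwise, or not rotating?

not rotating

Near P at (-0.6, -2.9) the arrows show no circulation. The curl there is ≈0.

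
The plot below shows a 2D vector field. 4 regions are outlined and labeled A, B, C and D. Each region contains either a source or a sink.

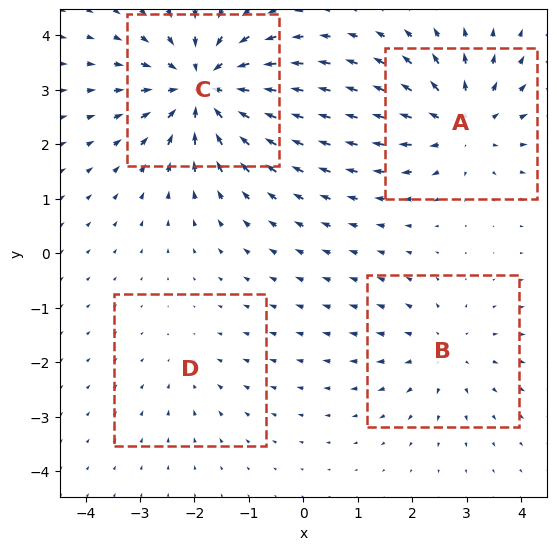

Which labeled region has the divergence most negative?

Divergence at each region's feature centre — A: about +5, B: about +3, C: about -7, D: about -2. Region C is most negative.

C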